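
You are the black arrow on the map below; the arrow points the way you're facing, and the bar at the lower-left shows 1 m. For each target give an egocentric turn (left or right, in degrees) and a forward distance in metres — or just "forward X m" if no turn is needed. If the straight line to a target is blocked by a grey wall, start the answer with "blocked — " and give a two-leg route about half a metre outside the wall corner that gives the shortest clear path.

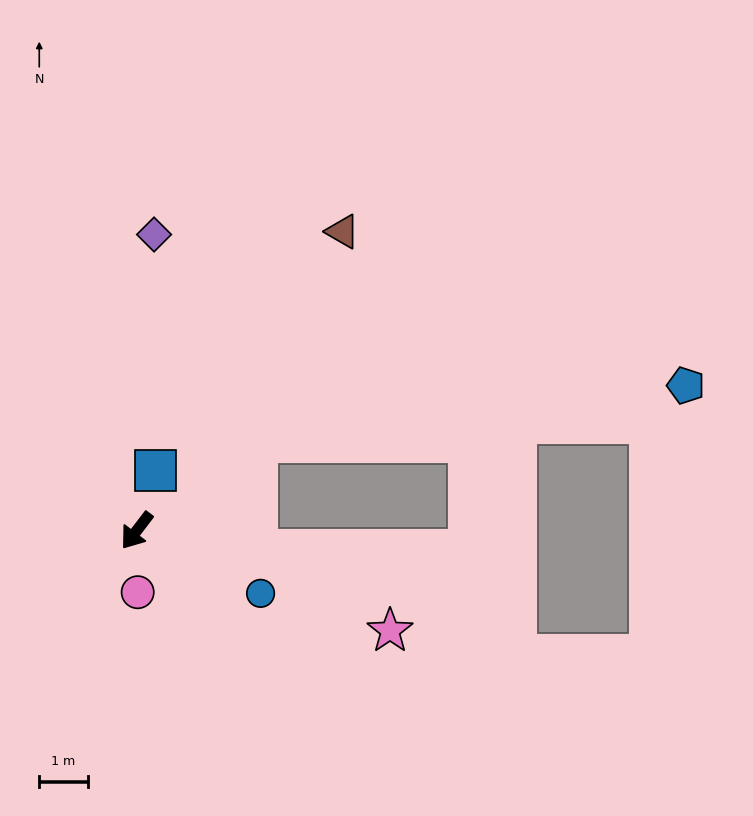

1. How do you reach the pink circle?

turn left 38°, forward 1.3 m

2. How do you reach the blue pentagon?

blocked — turn left 164°, forward 3.1 m, then turn right 29°, forward 8.9 m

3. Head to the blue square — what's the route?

turn right 160°, forward 1.3 m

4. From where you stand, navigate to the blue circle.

turn left 101°, forward 2.9 m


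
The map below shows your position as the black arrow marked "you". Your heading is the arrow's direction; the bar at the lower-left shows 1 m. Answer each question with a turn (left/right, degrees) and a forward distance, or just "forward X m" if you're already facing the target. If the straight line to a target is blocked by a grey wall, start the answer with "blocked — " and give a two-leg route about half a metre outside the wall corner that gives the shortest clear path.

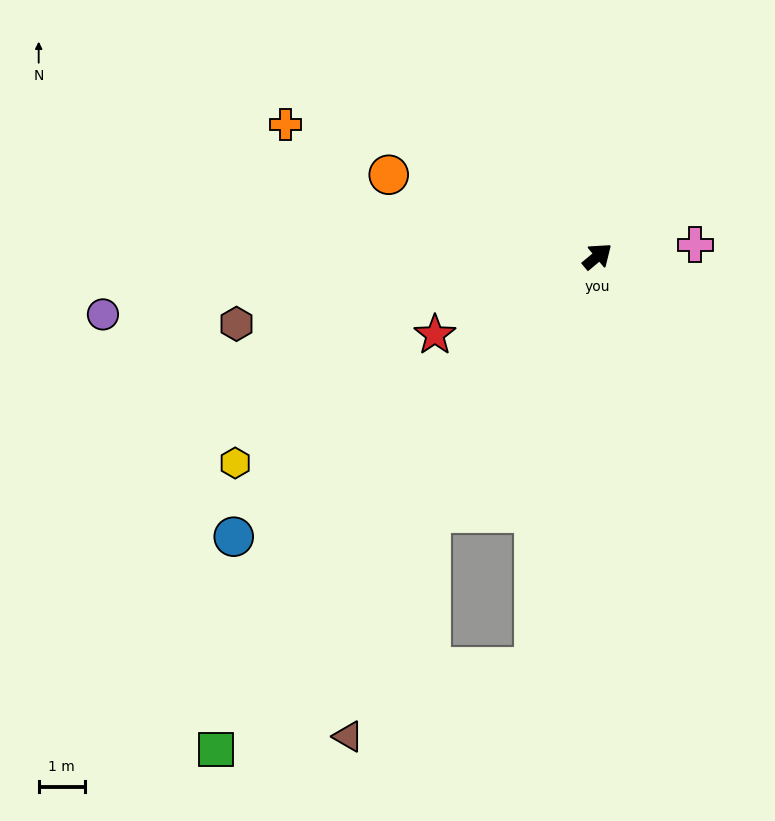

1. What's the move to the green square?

turn right 167°, forward 13.5 m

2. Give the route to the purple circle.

turn left 147°, forward 10.8 m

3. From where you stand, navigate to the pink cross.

turn right 33°, forward 2.1 m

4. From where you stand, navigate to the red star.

turn left 166°, forward 3.9 m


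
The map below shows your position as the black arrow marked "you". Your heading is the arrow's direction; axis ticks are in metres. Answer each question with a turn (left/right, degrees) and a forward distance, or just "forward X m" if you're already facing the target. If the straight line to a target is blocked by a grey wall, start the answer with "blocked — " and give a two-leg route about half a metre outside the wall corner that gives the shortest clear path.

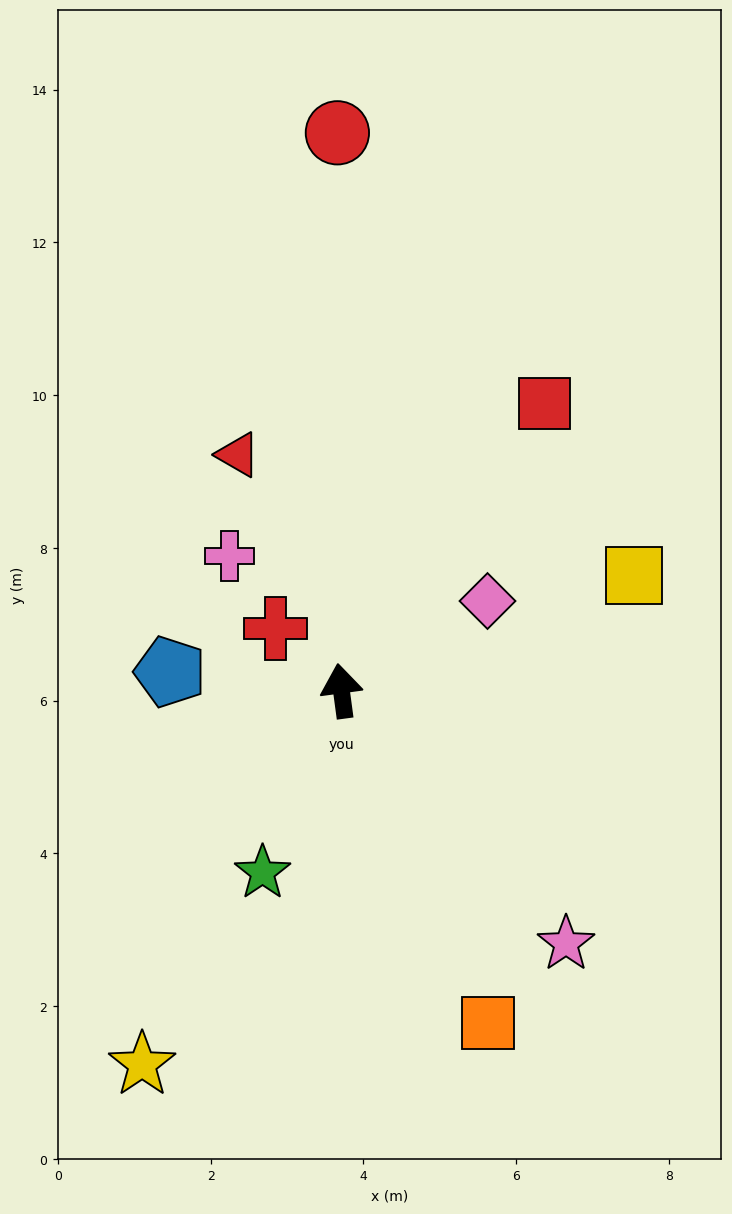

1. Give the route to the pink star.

turn right 146°, forward 4.4 m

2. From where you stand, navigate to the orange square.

turn right 164°, forward 4.8 m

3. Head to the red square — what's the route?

turn right 43°, forward 4.6 m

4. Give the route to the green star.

turn left 149°, forward 2.6 m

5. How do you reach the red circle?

turn right 7°, forward 7.3 m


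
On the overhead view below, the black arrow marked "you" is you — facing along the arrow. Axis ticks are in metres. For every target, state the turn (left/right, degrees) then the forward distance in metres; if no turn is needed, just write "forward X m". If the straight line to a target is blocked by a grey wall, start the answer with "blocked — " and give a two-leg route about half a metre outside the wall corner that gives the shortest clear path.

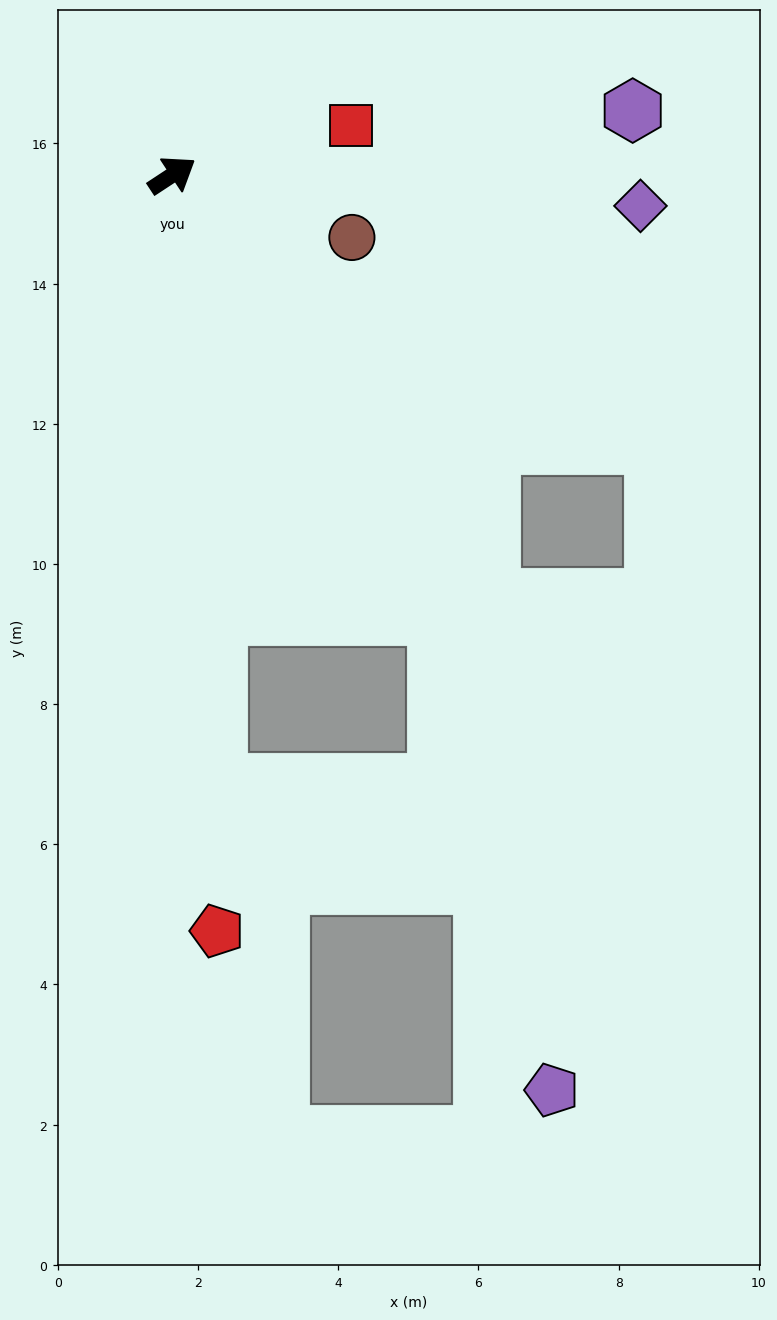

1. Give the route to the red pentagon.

turn right 120°, forward 10.8 m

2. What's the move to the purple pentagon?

blocked — turn right 92°, forward 7.3 m, then turn right 18°, forward 7.0 m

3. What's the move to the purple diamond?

turn right 37°, forward 6.7 m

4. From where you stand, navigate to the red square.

turn right 18°, forward 2.6 m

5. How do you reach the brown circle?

turn right 52°, forward 2.7 m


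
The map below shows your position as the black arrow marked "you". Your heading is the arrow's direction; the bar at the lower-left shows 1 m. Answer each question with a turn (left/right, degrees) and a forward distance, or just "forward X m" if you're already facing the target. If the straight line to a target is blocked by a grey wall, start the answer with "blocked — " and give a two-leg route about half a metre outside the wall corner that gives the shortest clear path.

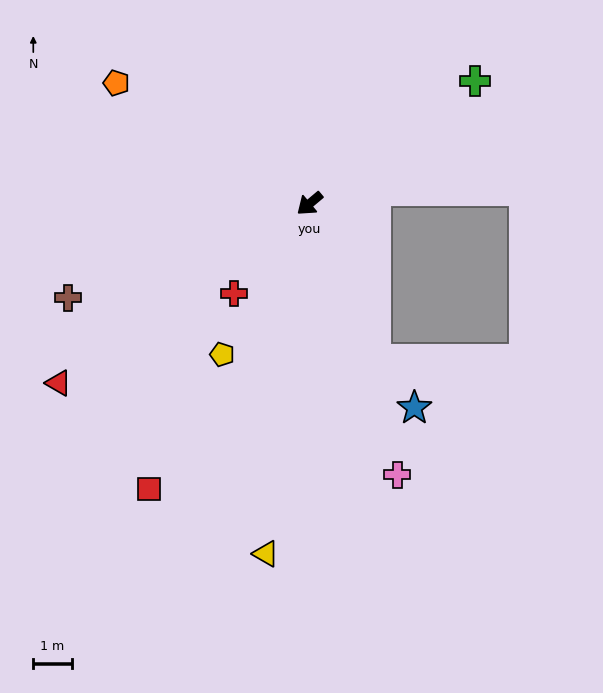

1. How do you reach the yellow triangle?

turn left 43°, forward 9.2 m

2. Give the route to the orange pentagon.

turn right 72°, forward 5.9 m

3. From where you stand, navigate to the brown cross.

turn right 19°, forward 6.7 m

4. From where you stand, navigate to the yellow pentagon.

turn left 20°, forward 4.5 m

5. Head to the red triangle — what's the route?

turn right 4°, forward 8.0 m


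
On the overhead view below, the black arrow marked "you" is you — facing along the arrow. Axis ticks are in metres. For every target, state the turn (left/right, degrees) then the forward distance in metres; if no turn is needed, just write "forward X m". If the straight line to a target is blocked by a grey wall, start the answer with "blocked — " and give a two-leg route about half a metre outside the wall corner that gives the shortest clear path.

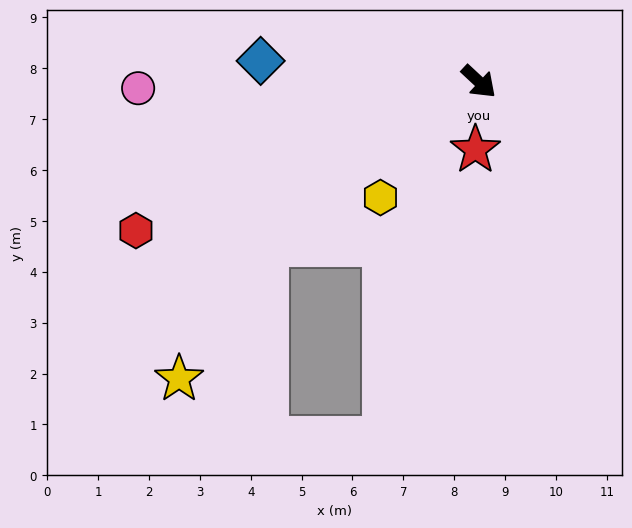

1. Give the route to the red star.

turn right 50°, forward 1.3 m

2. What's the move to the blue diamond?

turn right 142°, forward 4.3 m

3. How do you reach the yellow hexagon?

turn right 87°, forward 3.0 m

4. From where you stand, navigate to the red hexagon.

turn right 114°, forward 7.3 m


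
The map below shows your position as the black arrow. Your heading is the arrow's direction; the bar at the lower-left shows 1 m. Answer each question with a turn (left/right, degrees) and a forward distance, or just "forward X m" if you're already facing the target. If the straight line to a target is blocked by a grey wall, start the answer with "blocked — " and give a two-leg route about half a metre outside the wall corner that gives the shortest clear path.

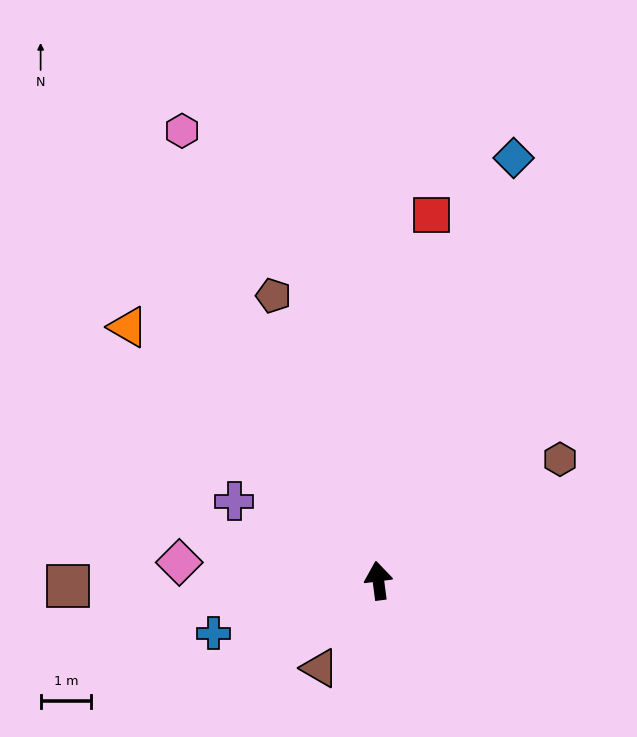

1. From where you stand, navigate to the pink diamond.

turn left 77°, forward 3.9 m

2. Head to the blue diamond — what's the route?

turn right 25°, forward 8.8 m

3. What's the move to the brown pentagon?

turn left 13°, forward 6.0 m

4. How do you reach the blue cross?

turn left 100°, forward 3.4 m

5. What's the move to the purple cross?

turn left 54°, forward 3.2 m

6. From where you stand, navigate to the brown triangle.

turn left 139°, forward 2.1 m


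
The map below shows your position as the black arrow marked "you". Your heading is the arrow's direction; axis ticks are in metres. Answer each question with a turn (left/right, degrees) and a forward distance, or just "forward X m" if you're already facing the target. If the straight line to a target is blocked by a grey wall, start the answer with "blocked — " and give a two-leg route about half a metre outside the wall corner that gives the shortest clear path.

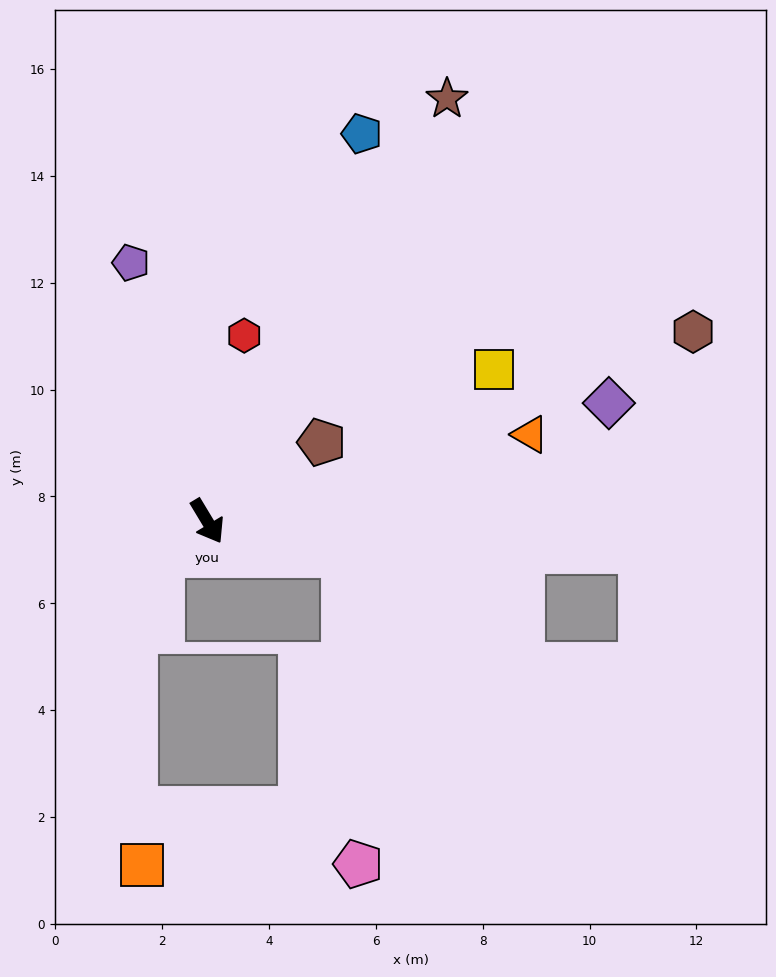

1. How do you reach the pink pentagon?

blocked — turn left 45°, forward 2.6 m, then turn right 73°, forward 5.8 m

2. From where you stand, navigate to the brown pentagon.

turn left 94°, forward 2.6 m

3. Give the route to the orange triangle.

turn left 74°, forward 6.3 m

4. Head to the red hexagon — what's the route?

turn left 138°, forward 3.5 m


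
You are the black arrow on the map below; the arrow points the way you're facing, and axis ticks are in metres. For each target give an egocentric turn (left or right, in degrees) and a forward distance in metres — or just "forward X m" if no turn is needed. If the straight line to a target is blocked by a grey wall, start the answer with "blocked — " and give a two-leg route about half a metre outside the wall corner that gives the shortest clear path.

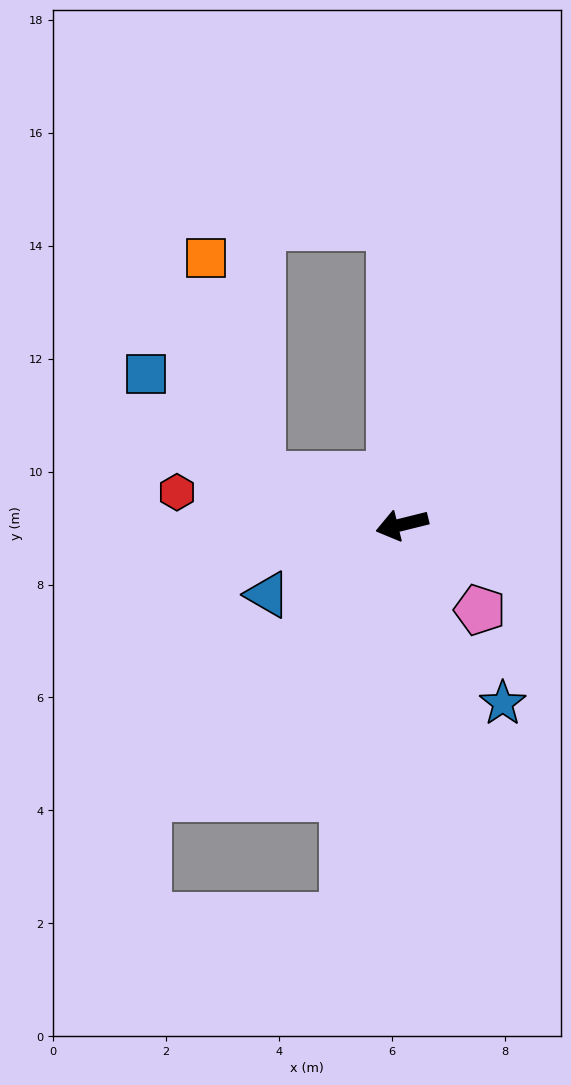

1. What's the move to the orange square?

blocked — turn right 33°, forward 2.6 m, then turn right 57°, forward 4.0 m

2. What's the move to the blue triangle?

turn left 14°, forward 2.7 m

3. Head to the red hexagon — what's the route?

turn right 22°, forward 4.0 m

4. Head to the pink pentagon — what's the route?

turn left 118°, forward 2.0 m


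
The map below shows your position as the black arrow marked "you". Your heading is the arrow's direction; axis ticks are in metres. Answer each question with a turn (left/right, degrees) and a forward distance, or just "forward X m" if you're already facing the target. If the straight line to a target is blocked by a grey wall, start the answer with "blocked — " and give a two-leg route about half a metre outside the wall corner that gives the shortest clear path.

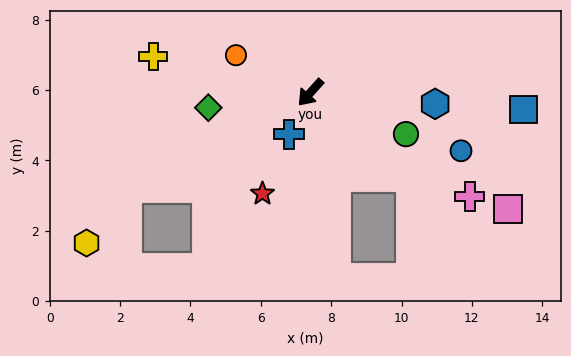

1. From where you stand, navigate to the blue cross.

turn left 15°, forward 1.3 m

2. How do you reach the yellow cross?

turn right 61°, forward 4.6 m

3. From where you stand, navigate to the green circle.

turn left 108°, forward 3.0 m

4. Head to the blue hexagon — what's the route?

turn left 127°, forward 3.6 m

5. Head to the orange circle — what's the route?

turn right 75°, forward 2.4 m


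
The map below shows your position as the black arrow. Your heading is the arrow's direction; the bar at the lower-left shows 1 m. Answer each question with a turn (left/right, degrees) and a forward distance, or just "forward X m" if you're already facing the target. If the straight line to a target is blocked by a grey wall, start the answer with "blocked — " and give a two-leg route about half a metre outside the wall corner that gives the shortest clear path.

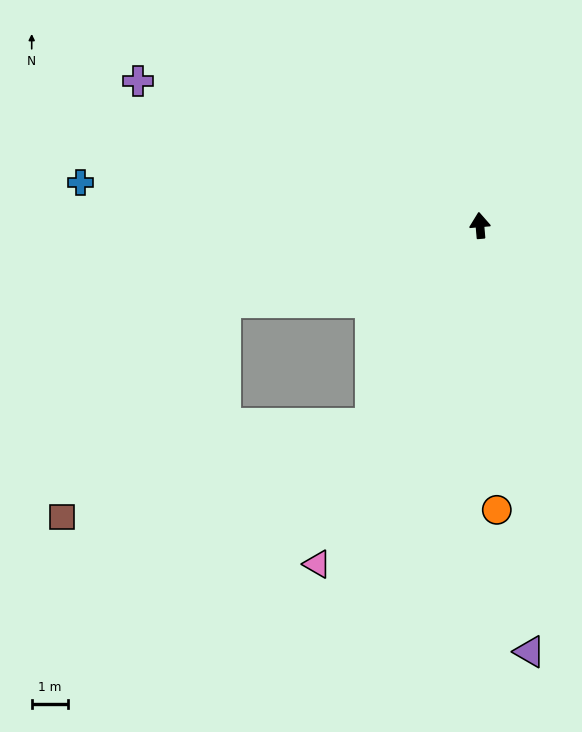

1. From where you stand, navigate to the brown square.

blocked — turn left 102°, forward 7.3 m, then turn left 36°, forward 7.4 m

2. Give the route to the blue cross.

turn left 79°, forward 11.0 m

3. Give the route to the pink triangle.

turn left 149°, forward 10.2 m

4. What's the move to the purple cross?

turn left 62°, forward 10.1 m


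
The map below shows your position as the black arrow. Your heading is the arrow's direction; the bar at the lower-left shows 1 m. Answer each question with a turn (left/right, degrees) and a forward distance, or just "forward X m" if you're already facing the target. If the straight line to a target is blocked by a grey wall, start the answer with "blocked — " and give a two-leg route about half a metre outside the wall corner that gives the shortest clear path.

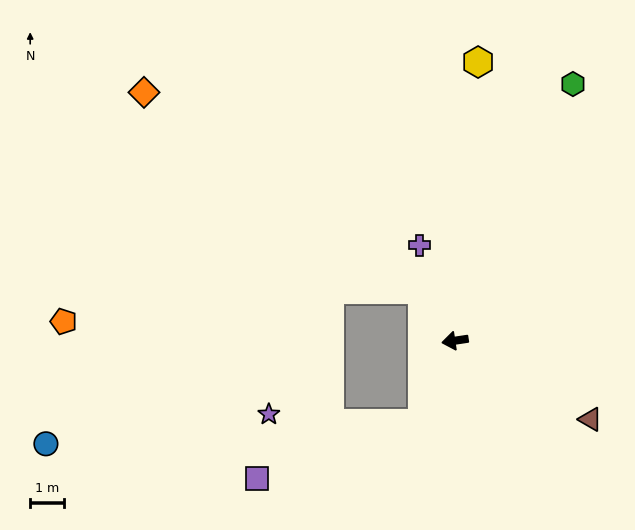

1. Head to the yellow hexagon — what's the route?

turn right 103°, forward 8.3 m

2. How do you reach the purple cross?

turn right 78°, forward 3.0 m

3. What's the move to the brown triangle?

turn left 141°, forward 4.7 m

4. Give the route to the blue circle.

blocked — turn left 60°, forward 2.7 m, then turn right 65°, forward 11.2 m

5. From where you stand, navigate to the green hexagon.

turn right 123°, forward 8.4 m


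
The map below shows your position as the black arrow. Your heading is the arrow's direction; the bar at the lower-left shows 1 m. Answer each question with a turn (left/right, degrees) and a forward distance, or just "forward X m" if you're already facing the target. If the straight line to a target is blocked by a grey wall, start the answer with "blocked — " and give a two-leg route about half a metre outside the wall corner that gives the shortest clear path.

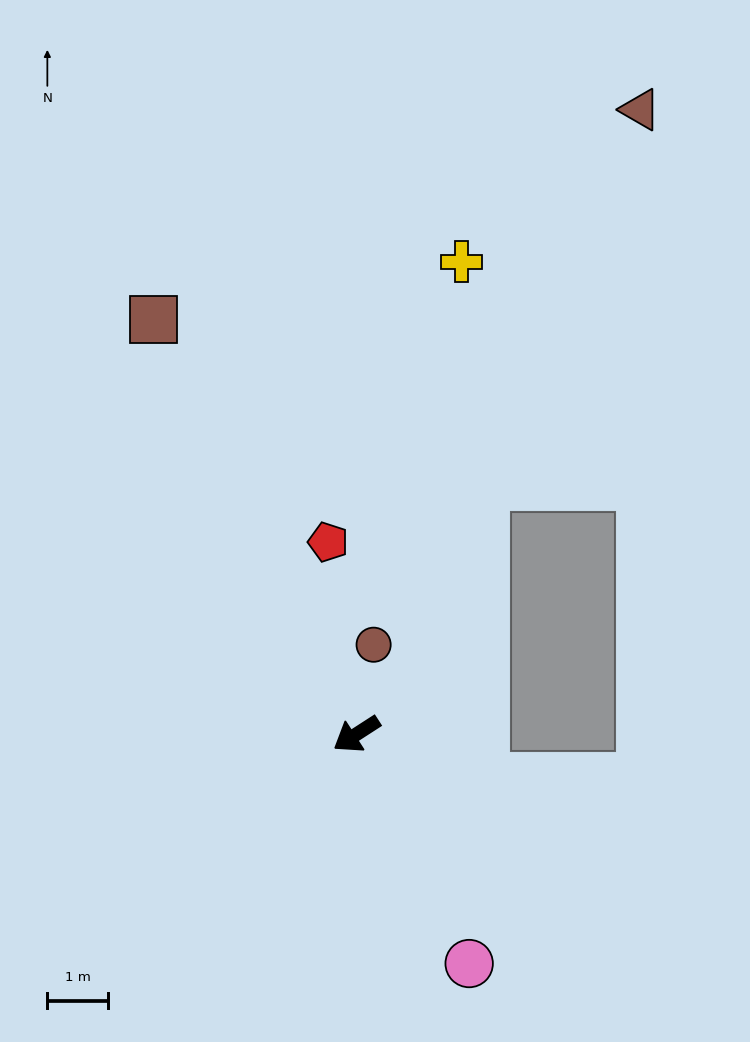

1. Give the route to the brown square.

turn right 97°, forward 7.6 m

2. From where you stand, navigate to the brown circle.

turn right 134°, forward 1.5 m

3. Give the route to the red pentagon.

turn right 114°, forward 3.2 m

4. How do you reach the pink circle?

turn left 83°, forward 4.2 m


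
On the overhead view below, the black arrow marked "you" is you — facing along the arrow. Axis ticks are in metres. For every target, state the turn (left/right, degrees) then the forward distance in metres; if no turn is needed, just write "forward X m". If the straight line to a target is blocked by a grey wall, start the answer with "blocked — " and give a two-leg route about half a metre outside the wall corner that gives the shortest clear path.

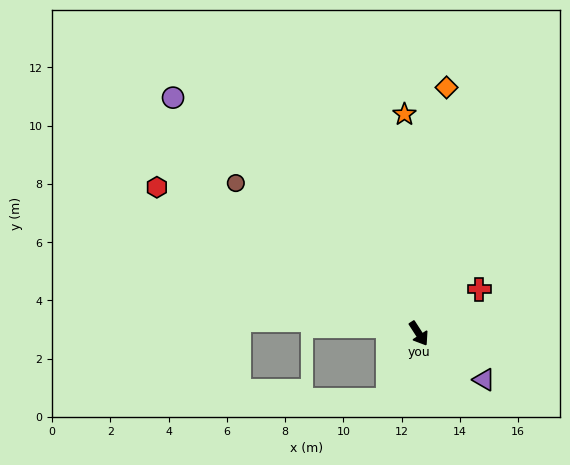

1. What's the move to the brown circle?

turn right 162°, forward 8.1 m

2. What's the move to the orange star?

turn left 151°, forward 7.5 m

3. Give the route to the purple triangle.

turn left 22°, forward 2.7 m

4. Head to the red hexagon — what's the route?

turn right 152°, forward 10.3 m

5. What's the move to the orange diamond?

turn left 141°, forward 8.5 m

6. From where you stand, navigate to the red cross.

turn left 93°, forward 2.6 m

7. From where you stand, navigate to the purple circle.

turn right 167°, forward 11.7 m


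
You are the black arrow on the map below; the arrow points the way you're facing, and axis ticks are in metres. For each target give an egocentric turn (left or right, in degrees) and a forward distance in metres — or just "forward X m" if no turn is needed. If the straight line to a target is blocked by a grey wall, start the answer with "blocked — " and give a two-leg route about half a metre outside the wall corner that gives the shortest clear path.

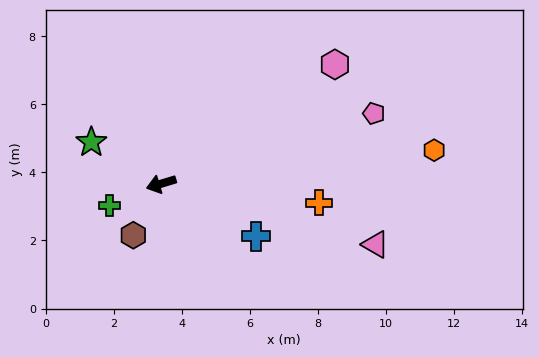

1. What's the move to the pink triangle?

turn left 147°, forward 6.5 m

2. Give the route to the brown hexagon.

turn left 45°, forward 1.7 m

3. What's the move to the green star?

turn right 48°, forward 2.4 m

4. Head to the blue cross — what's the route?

turn left 134°, forward 3.2 m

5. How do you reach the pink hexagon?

turn right 162°, forward 6.2 m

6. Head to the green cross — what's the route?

turn left 6°, forward 1.7 m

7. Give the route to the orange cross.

turn left 156°, forward 4.7 m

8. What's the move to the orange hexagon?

turn left 170°, forward 8.1 m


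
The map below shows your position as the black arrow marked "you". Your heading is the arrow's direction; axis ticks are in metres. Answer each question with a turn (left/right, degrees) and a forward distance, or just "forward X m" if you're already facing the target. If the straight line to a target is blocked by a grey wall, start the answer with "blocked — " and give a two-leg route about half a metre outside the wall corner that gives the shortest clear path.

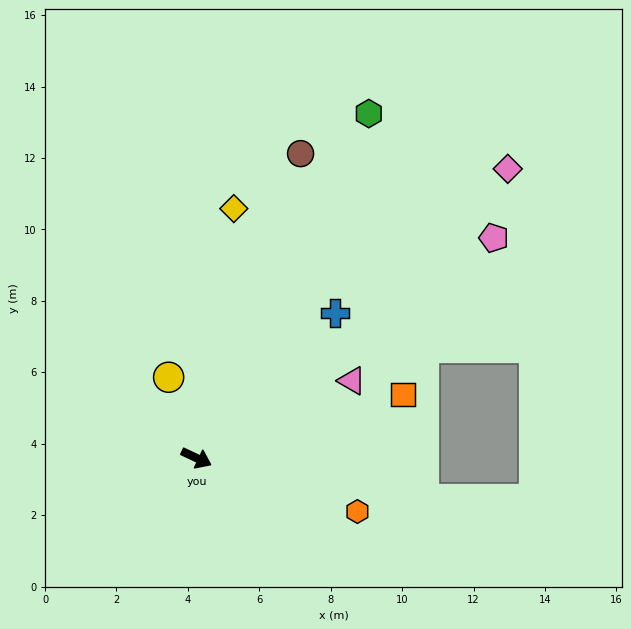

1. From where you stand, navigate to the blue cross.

turn left 72°, forward 5.6 m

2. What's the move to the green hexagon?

turn left 89°, forward 10.8 m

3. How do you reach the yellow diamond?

turn left 107°, forward 7.1 m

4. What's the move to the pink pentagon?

turn left 62°, forward 10.4 m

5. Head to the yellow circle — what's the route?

turn left 134°, forward 2.4 m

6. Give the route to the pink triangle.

turn left 52°, forward 4.9 m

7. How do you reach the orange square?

turn left 42°, forward 6.1 m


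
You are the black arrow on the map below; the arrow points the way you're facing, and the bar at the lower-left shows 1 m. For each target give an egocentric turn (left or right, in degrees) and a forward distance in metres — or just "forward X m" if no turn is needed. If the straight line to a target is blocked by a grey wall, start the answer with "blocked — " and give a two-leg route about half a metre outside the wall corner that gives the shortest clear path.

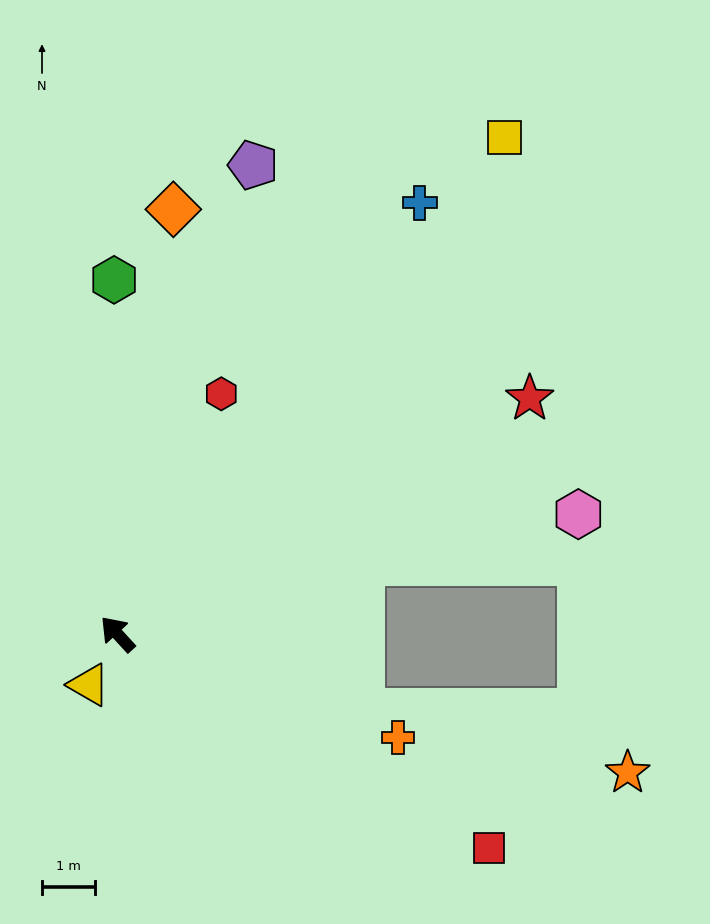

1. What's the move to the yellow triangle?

turn left 108°, forward 1.1 m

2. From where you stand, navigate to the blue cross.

turn right 78°, forward 10.0 m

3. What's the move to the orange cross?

turn right 153°, forward 5.7 m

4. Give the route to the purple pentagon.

turn right 59°, forward 9.2 m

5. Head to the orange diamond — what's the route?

turn right 50°, forward 8.1 m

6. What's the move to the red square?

turn right 162°, forward 8.1 m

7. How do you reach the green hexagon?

turn right 42°, forward 6.7 m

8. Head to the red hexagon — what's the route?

turn right 66°, forward 5.0 m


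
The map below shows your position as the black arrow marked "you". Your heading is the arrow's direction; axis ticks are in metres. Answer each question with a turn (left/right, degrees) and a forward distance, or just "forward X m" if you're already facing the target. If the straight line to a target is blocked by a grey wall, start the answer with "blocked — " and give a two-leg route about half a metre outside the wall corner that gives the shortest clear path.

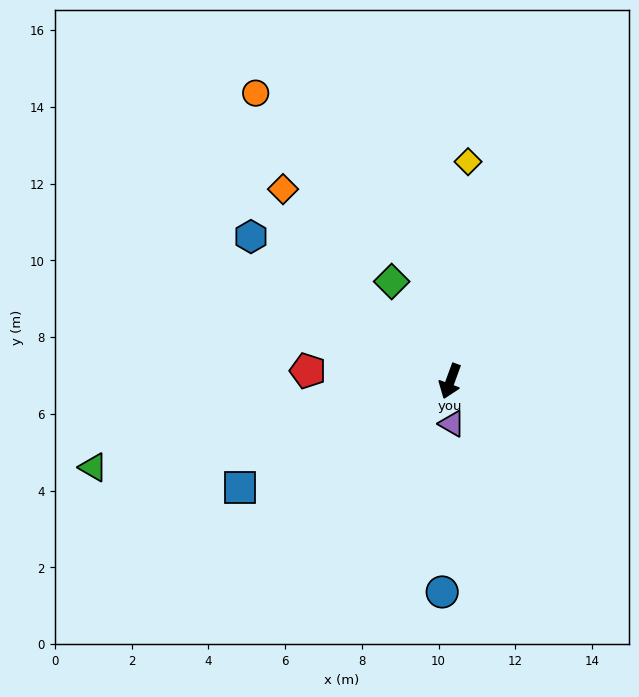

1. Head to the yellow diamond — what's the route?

turn right 164°, forward 5.7 m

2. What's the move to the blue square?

turn right 43°, forward 6.1 m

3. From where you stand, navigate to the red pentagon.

turn right 74°, forward 3.7 m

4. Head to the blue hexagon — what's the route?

turn right 106°, forward 6.4 m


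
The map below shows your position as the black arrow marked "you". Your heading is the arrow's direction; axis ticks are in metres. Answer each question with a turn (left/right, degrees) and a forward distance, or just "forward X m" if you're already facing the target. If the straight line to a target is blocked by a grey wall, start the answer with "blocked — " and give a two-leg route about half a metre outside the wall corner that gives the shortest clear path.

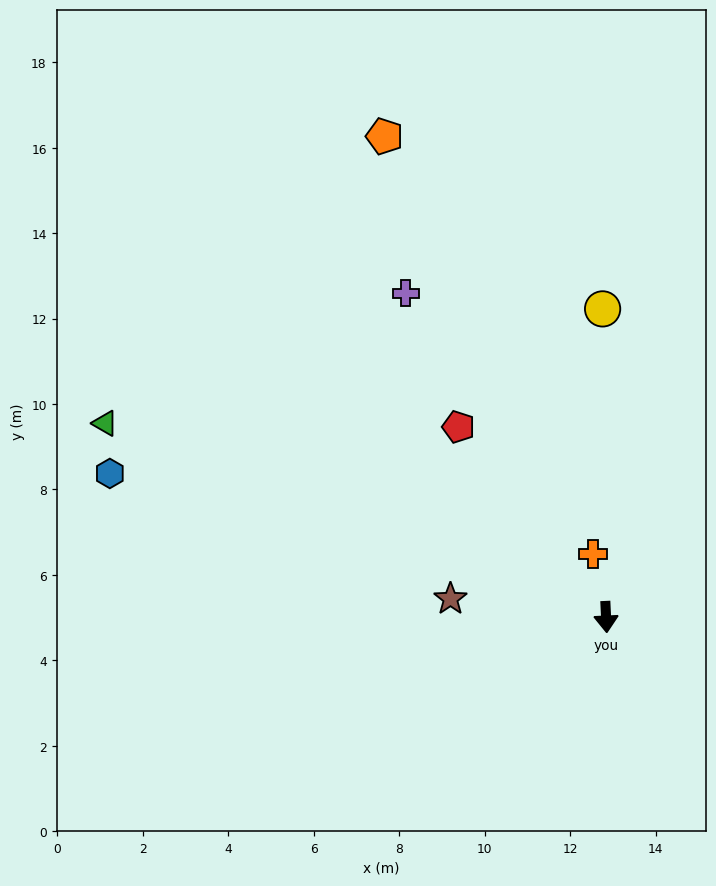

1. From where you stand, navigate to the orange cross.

turn right 171°, forward 1.5 m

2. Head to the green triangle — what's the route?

turn right 114°, forward 12.6 m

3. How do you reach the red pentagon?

turn right 145°, forward 5.6 m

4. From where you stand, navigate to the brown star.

turn right 99°, forward 3.7 m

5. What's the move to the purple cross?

turn right 151°, forward 8.9 m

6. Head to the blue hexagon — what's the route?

turn right 109°, forward 12.1 m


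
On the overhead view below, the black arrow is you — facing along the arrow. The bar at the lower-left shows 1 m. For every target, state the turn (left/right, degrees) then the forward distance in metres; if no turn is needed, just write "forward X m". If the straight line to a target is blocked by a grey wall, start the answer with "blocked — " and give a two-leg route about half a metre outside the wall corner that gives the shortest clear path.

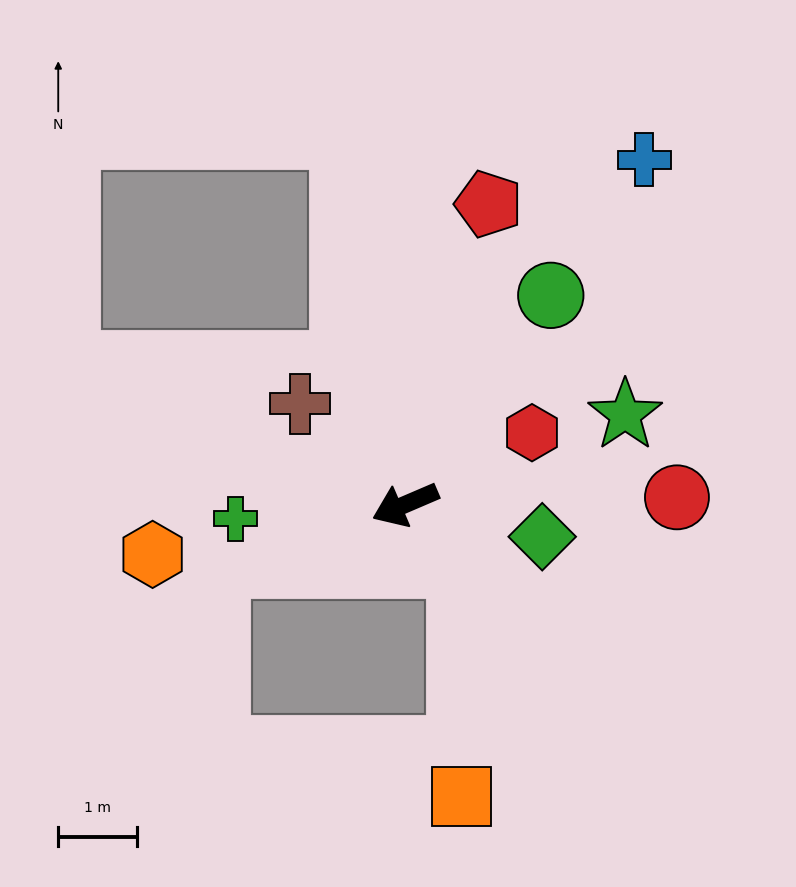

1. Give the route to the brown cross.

turn right 67°, forward 1.9 m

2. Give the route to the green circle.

turn right 148°, forward 3.2 m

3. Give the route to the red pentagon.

turn right 129°, forward 4.0 m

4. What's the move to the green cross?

turn right 18°, forward 2.2 m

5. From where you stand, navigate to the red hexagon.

turn right 174°, forward 1.9 m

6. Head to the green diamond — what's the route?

turn left 144°, forward 1.8 m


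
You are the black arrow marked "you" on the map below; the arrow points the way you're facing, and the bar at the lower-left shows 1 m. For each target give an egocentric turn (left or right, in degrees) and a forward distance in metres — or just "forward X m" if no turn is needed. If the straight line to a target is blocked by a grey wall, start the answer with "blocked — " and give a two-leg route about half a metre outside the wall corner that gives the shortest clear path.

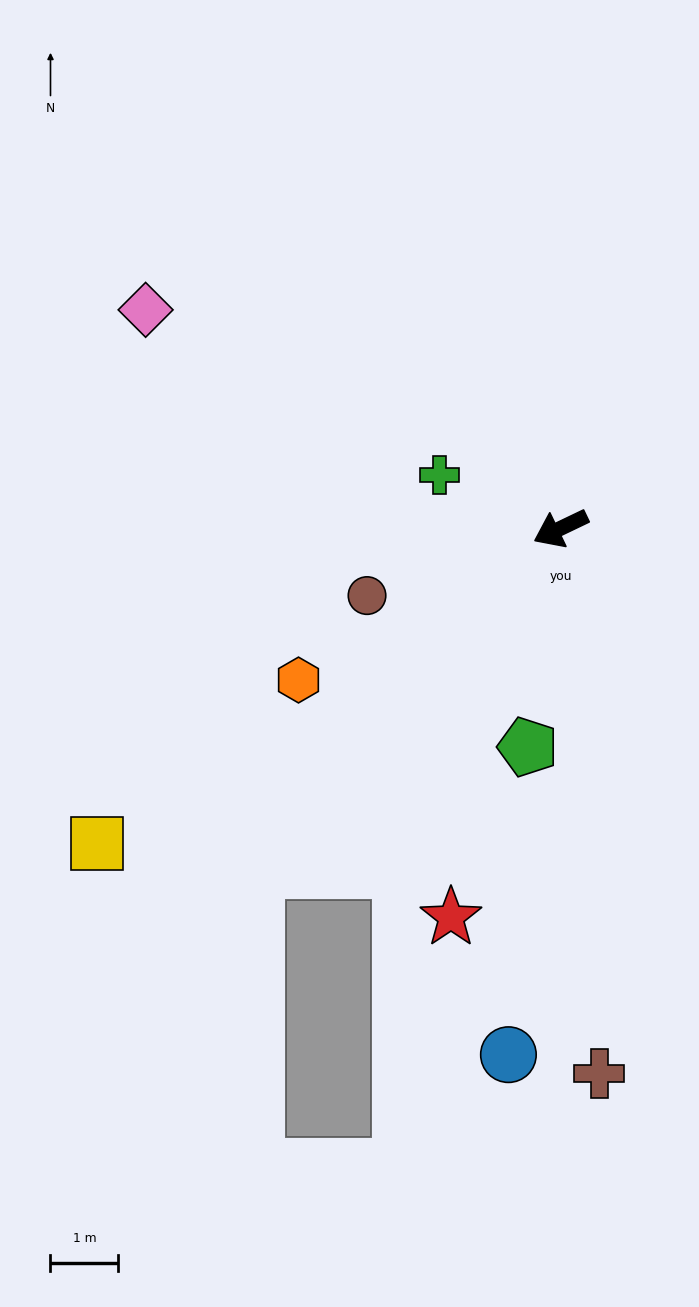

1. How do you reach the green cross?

turn right 49°, forward 2.0 m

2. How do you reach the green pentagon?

turn left 56°, forward 3.3 m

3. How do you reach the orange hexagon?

turn left 4°, forward 4.5 m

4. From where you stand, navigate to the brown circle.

turn right 6°, forward 3.0 m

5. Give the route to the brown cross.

turn left 68°, forward 8.1 m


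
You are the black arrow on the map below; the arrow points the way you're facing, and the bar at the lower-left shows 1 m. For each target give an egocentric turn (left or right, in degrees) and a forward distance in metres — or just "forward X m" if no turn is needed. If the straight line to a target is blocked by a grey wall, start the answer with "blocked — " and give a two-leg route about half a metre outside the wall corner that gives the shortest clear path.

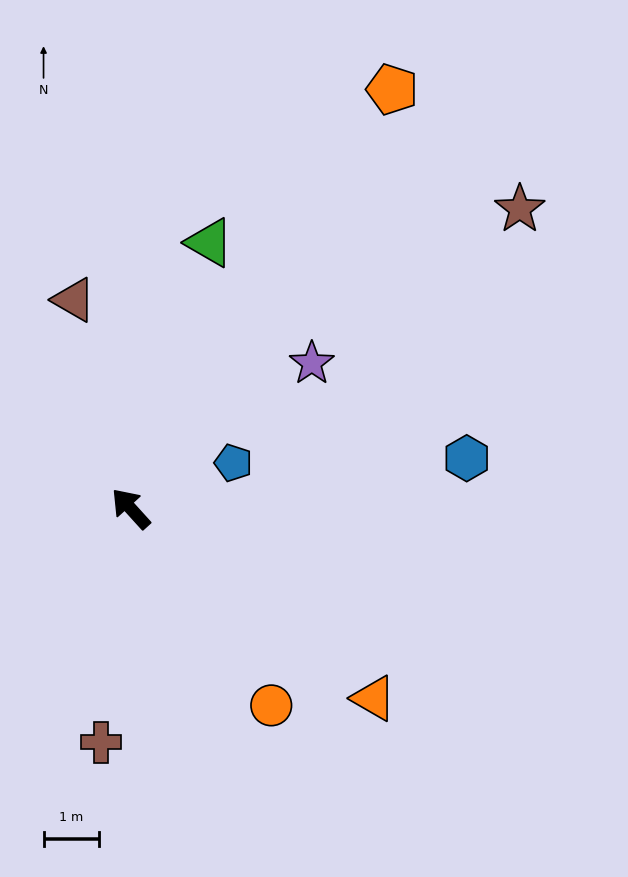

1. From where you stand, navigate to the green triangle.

turn right 59°, forward 5.0 m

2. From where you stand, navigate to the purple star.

turn right 93°, forward 4.2 m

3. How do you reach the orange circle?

turn left 173°, forward 4.3 m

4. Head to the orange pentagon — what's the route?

turn right 74°, forward 8.9 m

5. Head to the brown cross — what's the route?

turn left 131°, forward 4.2 m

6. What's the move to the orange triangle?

turn right 170°, forward 5.5 m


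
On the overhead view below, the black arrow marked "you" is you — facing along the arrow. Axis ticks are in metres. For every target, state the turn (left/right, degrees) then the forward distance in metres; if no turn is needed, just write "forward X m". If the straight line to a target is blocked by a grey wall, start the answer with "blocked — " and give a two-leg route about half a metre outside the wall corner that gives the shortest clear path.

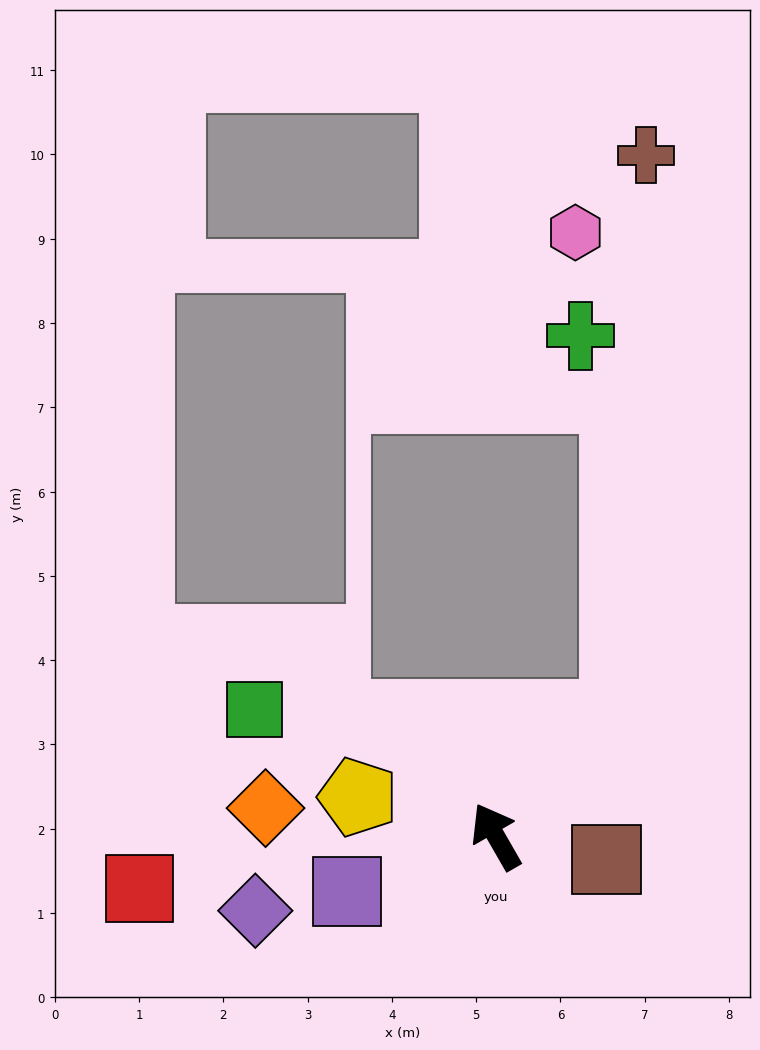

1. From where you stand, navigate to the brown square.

turn right 132°, forward 1.3 m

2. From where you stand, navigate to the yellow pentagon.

turn left 44°, forward 1.7 m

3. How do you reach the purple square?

turn left 80°, forward 1.9 m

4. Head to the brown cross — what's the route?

blocked — turn right 75°, forward 2.0 m, then turn left 42°, forward 6.7 m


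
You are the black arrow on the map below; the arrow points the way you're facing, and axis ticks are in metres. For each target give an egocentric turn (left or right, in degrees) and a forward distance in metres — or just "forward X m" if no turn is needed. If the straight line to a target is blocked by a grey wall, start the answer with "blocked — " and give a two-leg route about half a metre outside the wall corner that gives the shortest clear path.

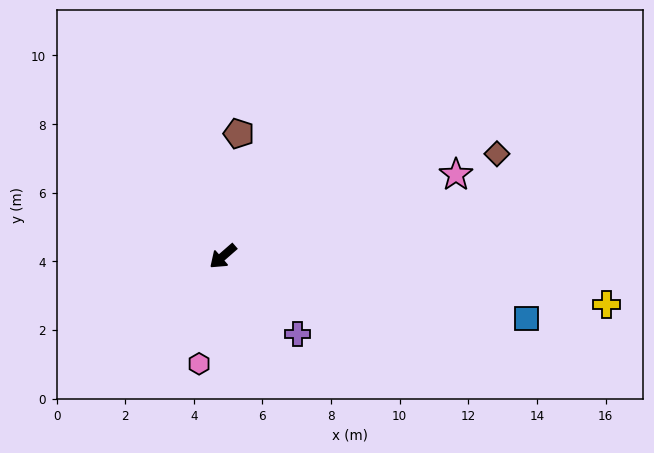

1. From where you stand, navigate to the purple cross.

turn left 93°, forward 3.1 m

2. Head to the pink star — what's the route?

turn left 158°, forward 7.2 m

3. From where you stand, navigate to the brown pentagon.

turn right 138°, forward 3.6 m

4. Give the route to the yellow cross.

turn left 132°, forward 11.3 m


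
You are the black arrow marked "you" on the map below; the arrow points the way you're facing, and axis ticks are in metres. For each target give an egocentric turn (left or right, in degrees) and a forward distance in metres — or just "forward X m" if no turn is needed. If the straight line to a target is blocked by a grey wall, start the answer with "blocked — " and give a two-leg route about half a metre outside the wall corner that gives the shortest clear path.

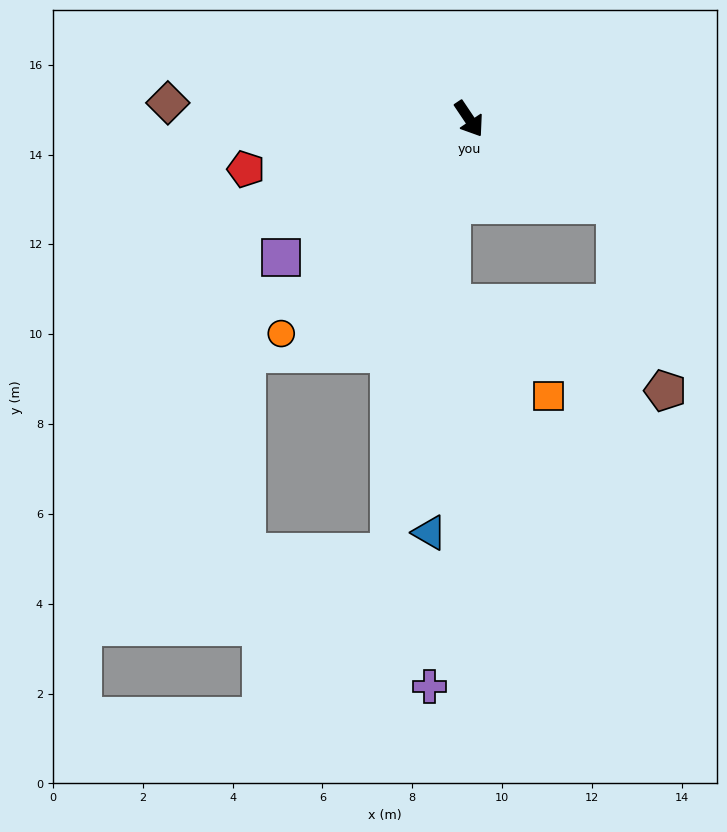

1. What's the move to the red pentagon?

turn right 111°, forward 5.1 m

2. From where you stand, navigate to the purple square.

turn right 87°, forward 5.2 m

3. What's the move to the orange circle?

turn right 75°, forward 6.3 m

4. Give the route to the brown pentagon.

blocked — turn left 26°, forward 3.8 m, then turn right 45°, forward 4.3 m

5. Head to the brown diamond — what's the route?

turn right 127°, forward 6.7 m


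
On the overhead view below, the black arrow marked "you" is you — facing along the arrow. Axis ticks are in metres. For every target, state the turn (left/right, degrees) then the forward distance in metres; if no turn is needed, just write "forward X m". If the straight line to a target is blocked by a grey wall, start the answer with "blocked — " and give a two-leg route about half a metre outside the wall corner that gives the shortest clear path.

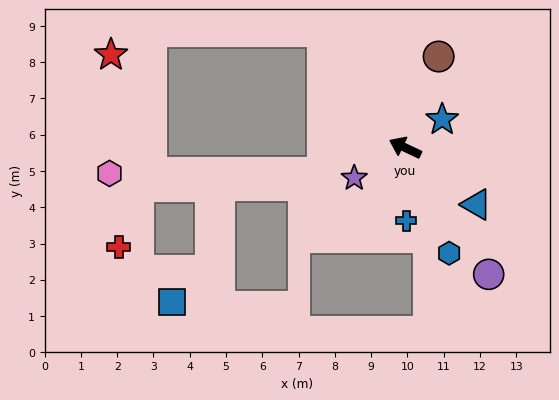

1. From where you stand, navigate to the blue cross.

turn left 116°, forward 2.0 m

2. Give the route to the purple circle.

turn left 149°, forward 4.2 m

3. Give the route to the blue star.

turn right 117°, forward 1.3 m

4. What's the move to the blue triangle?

turn left 167°, forward 2.5 m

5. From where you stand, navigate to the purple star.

turn left 56°, forward 1.6 m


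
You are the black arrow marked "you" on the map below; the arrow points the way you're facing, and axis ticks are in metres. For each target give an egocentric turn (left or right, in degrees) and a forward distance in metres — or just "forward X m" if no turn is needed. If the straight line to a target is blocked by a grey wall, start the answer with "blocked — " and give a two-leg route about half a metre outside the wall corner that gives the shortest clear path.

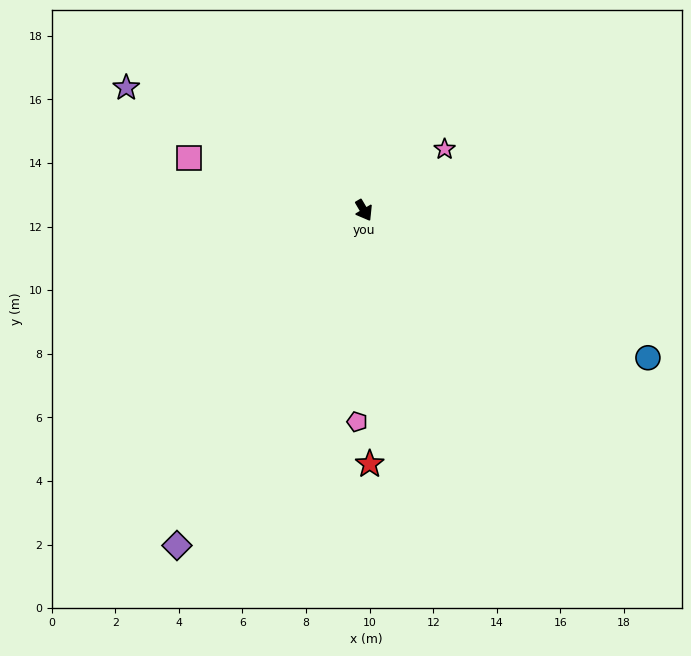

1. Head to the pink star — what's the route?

turn left 97°, forward 3.2 m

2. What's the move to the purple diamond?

turn right 60°, forward 12.1 m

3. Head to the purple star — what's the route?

turn right 148°, forward 8.4 m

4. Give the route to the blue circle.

turn left 32°, forward 10.1 m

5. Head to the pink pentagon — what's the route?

turn right 32°, forward 6.7 m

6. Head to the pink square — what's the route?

turn right 137°, forward 5.7 m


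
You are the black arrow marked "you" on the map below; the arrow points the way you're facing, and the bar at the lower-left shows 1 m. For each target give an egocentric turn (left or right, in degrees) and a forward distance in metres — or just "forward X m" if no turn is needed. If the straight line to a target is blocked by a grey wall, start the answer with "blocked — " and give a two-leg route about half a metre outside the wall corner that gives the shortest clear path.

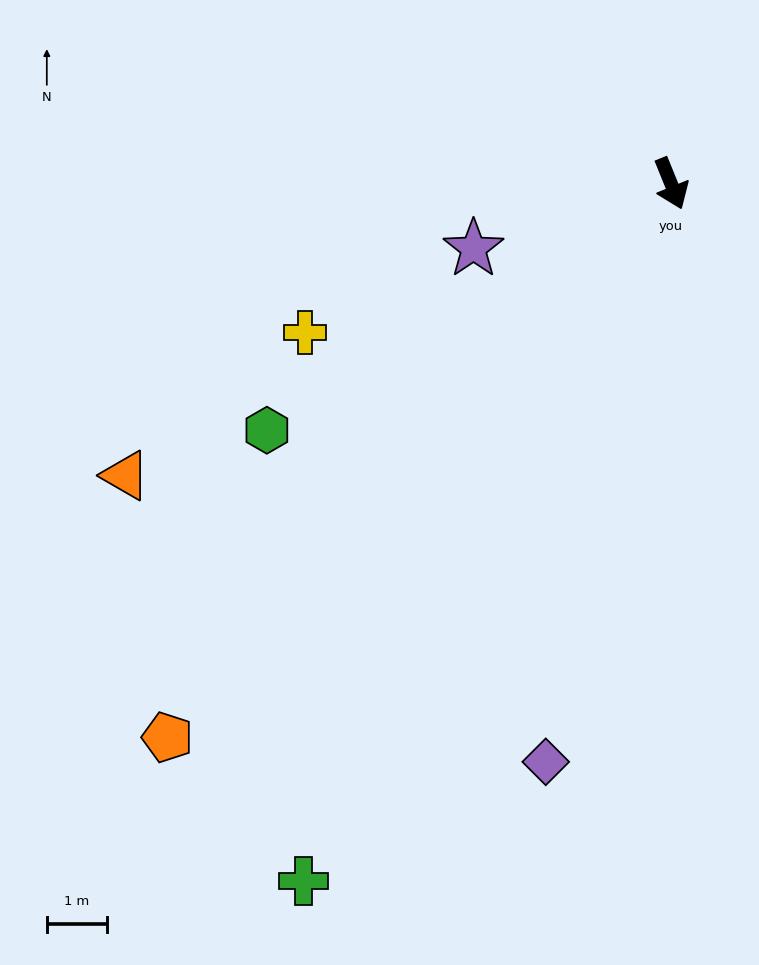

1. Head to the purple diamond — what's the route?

turn right 34°, forward 9.8 m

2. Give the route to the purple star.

turn right 94°, forward 3.4 m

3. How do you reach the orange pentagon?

turn right 64°, forward 12.4 m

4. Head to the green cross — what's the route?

turn right 50°, forward 13.0 m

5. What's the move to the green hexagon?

turn right 81°, forward 7.8 m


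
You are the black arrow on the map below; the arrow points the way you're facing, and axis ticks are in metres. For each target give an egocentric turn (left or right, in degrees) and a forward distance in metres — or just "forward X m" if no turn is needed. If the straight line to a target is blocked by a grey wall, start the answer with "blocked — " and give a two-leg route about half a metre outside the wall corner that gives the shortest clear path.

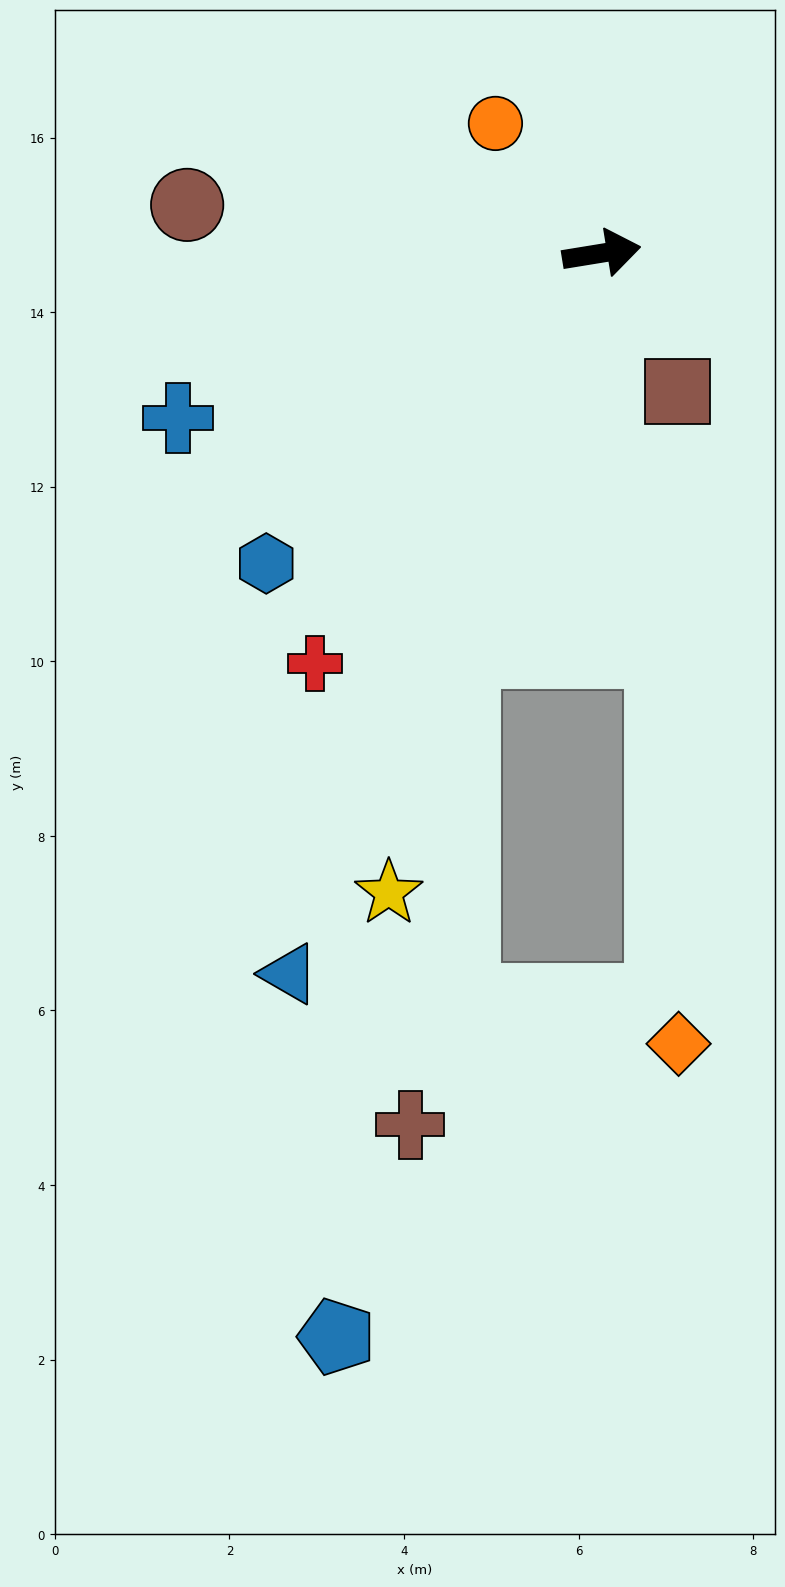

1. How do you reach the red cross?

turn right 134°, forward 5.7 m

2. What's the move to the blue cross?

turn right 168°, forward 5.2 m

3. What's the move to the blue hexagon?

turn right 146°, forward 5.2 m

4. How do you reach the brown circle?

turn left 164°, forward 4.8 m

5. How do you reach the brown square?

turn right 71°, forward 1.8 m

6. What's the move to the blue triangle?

turn right 123°, forward 9.0 m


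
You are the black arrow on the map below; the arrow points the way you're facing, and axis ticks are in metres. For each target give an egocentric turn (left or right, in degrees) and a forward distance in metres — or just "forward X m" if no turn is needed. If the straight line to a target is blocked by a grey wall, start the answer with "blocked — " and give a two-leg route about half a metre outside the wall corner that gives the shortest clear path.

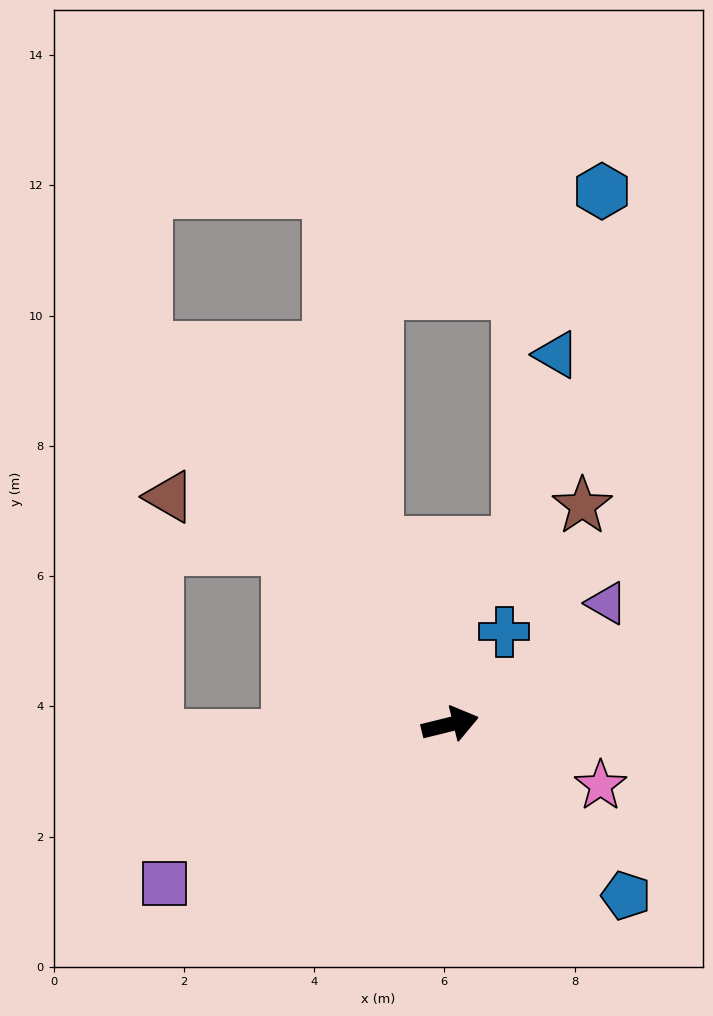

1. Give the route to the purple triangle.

turn left 24°, forward 3.0 m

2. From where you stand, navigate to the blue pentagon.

turn right 58°, forward 3.8 m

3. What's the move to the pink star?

turn right 36°, forward 2.5 m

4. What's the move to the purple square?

turn right 165°, forward 5.0 m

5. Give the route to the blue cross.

turn left 46°, forward 1.6 m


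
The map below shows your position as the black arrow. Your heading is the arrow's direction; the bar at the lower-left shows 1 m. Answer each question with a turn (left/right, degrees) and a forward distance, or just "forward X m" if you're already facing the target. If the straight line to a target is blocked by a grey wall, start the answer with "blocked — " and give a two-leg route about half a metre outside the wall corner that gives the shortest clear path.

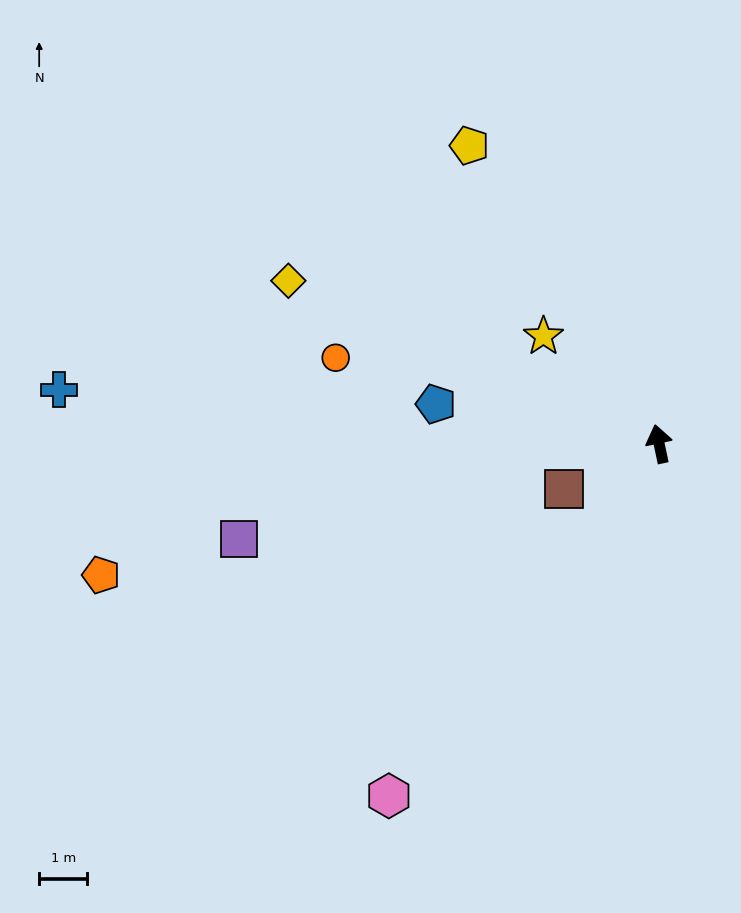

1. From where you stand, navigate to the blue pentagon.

turn left 68°, forward 4.7 m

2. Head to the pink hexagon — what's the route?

turn left 131°, forward 9.3 m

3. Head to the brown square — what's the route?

turn left 103°, forward 2.2 m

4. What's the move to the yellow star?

turn left 35°, forward 3.3 m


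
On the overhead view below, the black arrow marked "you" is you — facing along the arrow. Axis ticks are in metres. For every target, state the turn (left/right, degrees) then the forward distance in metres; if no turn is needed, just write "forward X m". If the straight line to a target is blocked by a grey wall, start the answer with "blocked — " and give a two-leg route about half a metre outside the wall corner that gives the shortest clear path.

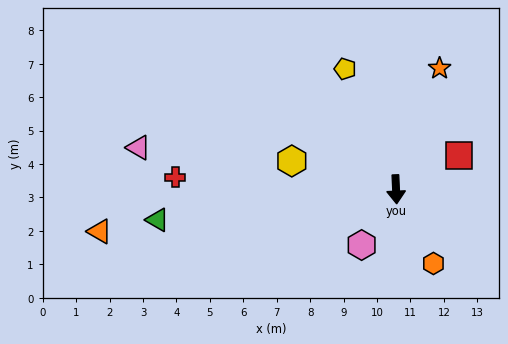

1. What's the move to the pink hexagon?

turn right 34°, forward 2.0 m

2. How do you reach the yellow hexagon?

turn right 108°, forward 3.2 m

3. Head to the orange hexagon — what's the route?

turn left 24°, forward 2.5 m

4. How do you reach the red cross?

turn right 96°, forward 6.6 m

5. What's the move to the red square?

turn left 116°, forward 2.1 m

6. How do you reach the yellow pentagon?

turn right 160°, forward 3.9 m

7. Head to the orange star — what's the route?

turn left 158°, forward 3.8 m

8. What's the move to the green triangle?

turn right 85°, forward 7.2 m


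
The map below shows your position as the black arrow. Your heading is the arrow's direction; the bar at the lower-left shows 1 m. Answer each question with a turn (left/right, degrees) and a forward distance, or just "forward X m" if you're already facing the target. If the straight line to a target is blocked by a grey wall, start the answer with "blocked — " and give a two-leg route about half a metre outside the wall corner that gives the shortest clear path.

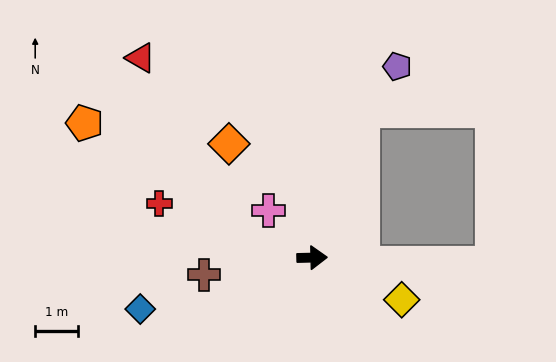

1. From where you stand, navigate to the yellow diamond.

turn right 26°, forward 2.3 m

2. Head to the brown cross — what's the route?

turn right 172°, forward 2.6 m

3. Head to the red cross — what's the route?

turn left 159°, forward 3.8 m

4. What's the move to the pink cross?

turn left 132°, forward 1.5 m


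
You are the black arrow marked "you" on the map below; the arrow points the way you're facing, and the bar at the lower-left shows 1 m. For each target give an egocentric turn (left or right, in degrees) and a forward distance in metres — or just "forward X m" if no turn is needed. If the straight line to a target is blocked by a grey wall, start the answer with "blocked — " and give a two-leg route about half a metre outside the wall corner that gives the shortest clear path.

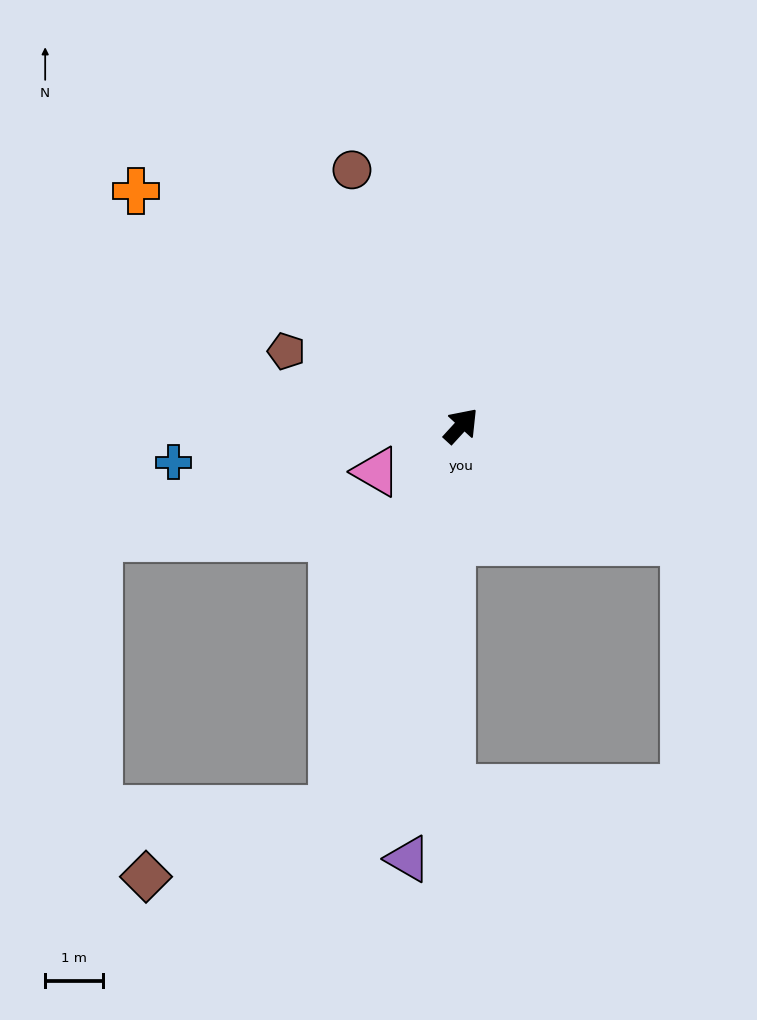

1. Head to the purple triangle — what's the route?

turn right 145°, forward 7.6 m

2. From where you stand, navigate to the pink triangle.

turn left 161°, forward 1.7 m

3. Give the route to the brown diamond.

blocked — turn right 156°, forward 7.1 m, then turn right 52°, forward 3.5 m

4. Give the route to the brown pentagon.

turn left 109°, forward 3.3 m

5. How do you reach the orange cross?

turn left 97°, forward 7.0 m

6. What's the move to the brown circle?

turn left 66°, forward 4.8 m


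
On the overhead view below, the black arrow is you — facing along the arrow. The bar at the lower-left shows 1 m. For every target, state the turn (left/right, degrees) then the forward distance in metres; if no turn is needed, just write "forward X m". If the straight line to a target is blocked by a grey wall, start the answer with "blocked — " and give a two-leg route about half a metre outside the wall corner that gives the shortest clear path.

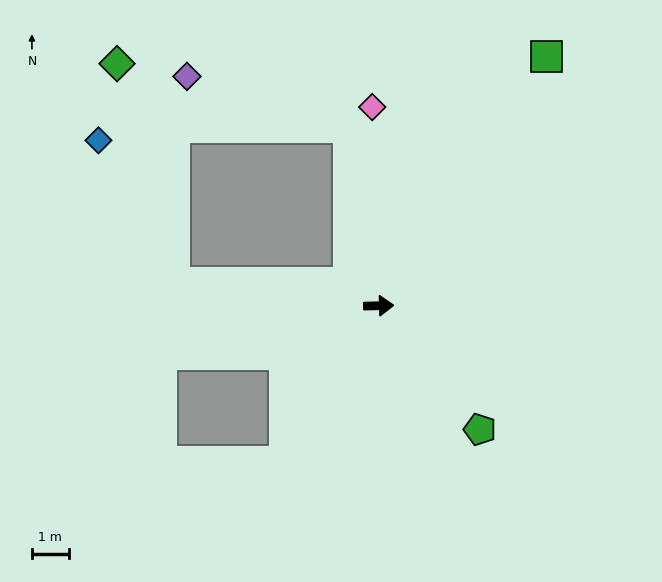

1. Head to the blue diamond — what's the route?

blocked — turn left 172°, forward 5.6 m, then turn right 55°, forward 4.4 m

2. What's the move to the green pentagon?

turn right 52°, forward 4.4 m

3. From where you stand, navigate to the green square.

turn left 55°, forward 8.2 m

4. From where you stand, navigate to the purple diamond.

blocked — turn left 98°, forward 4.9 m, then turn left 63°, forward 4.6 m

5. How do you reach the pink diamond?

turn left 90°, forward 5.4 m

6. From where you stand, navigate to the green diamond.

blocked — turn left 172°, forward 5.6 m, then turn right 69°, forward 6.2 m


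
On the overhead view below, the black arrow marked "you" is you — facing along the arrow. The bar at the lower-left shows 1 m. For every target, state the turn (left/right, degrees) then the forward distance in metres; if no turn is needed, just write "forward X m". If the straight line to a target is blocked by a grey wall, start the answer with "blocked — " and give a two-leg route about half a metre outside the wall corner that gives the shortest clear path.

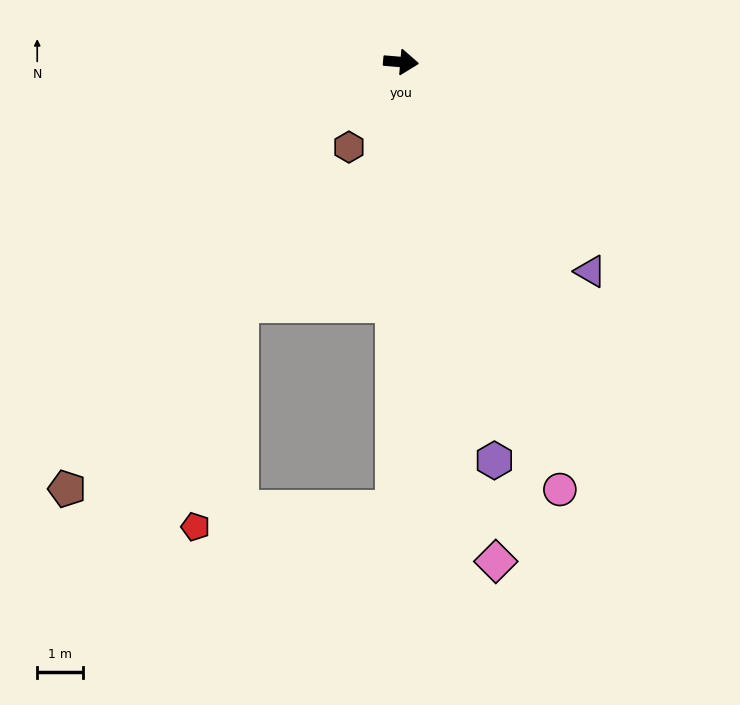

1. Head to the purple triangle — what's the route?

turn right 43°, forward 6.2 m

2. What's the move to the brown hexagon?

turn right 117°, forward 2.2 m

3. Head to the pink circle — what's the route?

turn right 65°, forward 10.1 m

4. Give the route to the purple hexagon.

turn right 72°, forward 9.0 m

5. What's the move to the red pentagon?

blocked — turn right 86°, forward 9.9 m, then turn right 84°, forward 4.4 m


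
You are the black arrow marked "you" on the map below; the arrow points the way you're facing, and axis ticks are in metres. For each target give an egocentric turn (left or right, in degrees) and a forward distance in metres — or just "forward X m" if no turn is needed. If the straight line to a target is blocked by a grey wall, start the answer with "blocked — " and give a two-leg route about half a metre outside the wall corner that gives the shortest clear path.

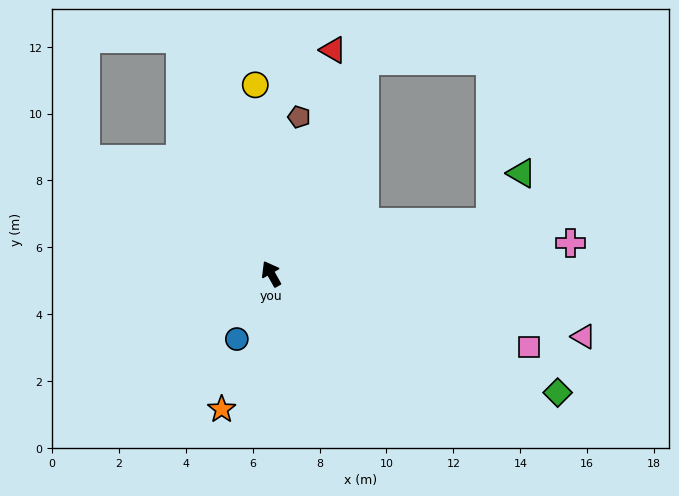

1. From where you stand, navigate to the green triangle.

blocked — turn right 106°, forward 6.7 m, then turn left 44°, forward 1.7 m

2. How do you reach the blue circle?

turn left 123°, forward 2.2 m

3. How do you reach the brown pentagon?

turn right 39°, forward 4.8 m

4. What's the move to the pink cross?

turn right 113°, forward 9.0 m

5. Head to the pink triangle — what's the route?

turn right 131°, forward 9.5 m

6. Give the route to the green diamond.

turn right 142°, forward 9.3 m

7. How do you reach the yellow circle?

turn right 25°, forward 5.7 m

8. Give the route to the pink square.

turn right 135°, forward 8.0 m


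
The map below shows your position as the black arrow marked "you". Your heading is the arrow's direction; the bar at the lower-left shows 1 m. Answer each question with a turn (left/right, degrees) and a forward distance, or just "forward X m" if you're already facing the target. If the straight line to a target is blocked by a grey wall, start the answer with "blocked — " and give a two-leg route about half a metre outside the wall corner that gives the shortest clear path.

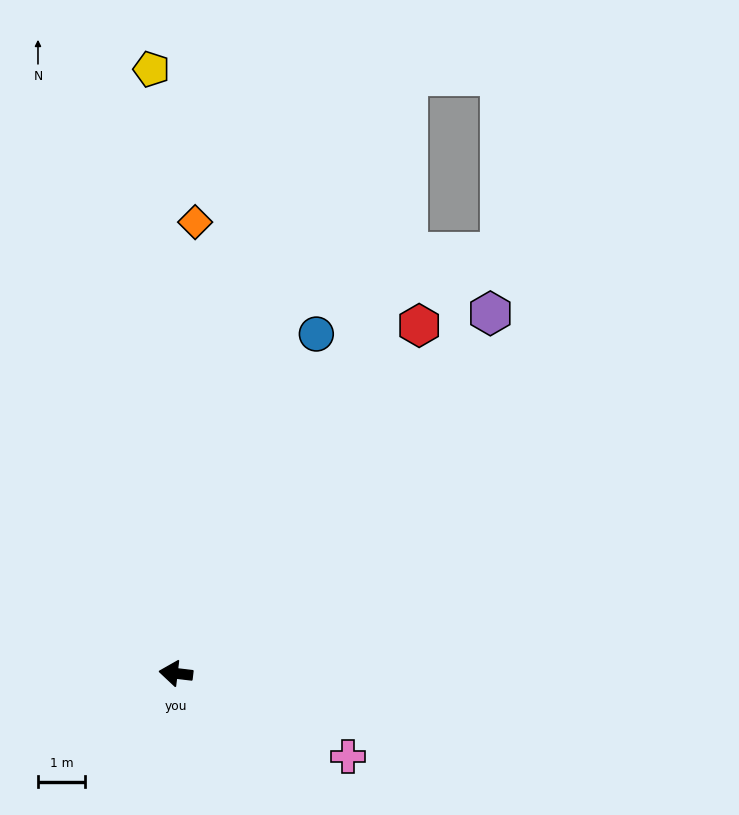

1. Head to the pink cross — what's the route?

turn left 161°, forward 4.1 m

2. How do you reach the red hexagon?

turn right 118°, forward 9.0 m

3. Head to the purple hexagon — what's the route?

turn right 124°, forward 10.2 m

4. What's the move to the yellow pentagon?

turn right 81°, forward 12.9 m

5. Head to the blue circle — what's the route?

turn right 106°, forward 7.8 m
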